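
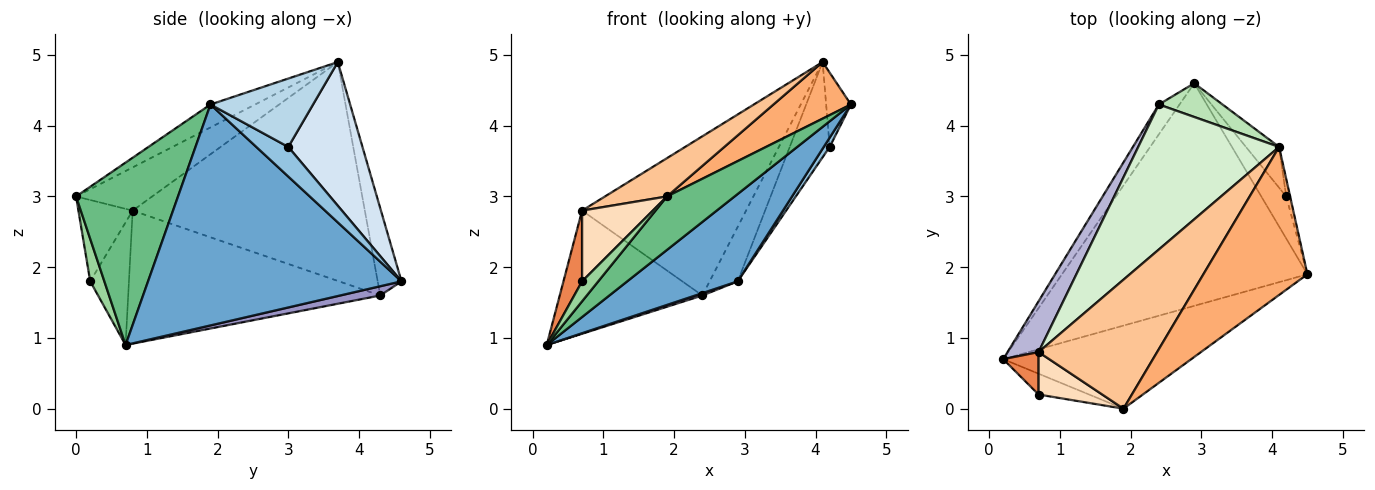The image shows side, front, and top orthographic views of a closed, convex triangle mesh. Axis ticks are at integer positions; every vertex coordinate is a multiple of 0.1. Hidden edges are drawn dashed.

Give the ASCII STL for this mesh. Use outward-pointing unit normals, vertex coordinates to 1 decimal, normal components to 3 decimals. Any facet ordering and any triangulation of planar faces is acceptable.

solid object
 facet normal 0.642 -0.280 -0.713
  outer loop
   vertex 2.9 4.6 1.8
   vertex 4.5 1.9 4.3
   vertex 0.2 0.7 0.9
  endloop
 endfacet
 facet normal 0.758 -0.141 -0.637
  outer loop
   vertex 4.2 3.0 3.7
   vertex 4.5 1.9 4.3
   vertex 2.9 4.6 1.8
  endloop
 endfacet
 facet normal 0.971 0.234 -0.056
  outer loop
   vertex 4.2 3.0 3.7
   vertex 4.1 3.7 4.9
   vertex 4.5 1.9 4.3
  endloop
 endfacet
 facet normal 0.863 0.465 -0.199
  outer loop
   vertex 4.2 3.0 3.7
   vertex 2.9 4.6 1.8
   vertex 4.1 3.7 4.9
  endloop
 endfacet
 facet normal -0.872 -0.419 0.252
  outer loop
   vertex 0.7 0.2 1.8
   vertex 0.7 0.8 2.8
   vertex 0.2 0.7 0.9
  endloop
 endfacet
 facet normal -0.202 -0.350 0.915
  outer loop
   vertex 1.9 0.0 3.0
   vertex 4.5 1.9 4.3
   vertex 4.1 3.7 4.9
  endloop
 endfacet
 facet normal -0.330 -0.269 0.905
  outer loop
   vertex 1.9 0.0 3.0
   vertex 4.1 3.7 4.9
   vertex 0.7 0.8 2.8
  endloop
 endfacet
 facet normal -0.549 -0.717 0.430
  outer loop
   vertex 1.9 0.0 3.0
   vertex 0.7 0.8 2.8
   vertex 0.7 0.2 1.8
  endloop
 endfacet
 facet normal 0.632 -0.419 -0.652
  outer loop
   vertex 1.9 0.0 3.0
   vertex 0.2 0.7 0.9
   vertex 4.5 1.9 4.3
  endloop
 endfacet
 facet normal 0.518 -0.592 -0.617
  outer loop
   vertex 1.9 0.0 3.0
   vertex 0.7 0.2 1.8
   vertex 0.2 0.7 0.9
  endloop
 endfacet
 facet normal -0.585 0.690 0.427
  outer loop
   vertex 2.4 4.3 1.6
   vertex 4.1 3.7 4.9
   vertex 2.9 4.6 1.8
  endloop
 endfacet
 facet normal -0.723 0.511 0.465
  outer loop
   vertex 2.4 4.3 1.6
   vertex 0.7 0.8 2.8
   vertex 4.1 3.7 4.9
  endloop
 endfacet
 facet normal 0.407 -0.072 -0.910
  outer loop
   vertex 2.4 4.3 1.6
   vertex 2.9 4.6 1.8
   vertex 0.2 0.7 0.9
  endloop
 endfacet
 facet normal -0.853 0.483 0.199
  outer loop
   vertex 2.4 4.3 1.6
   vertex 0.2 0.7 0.9
   vertex 0.7 0.8 2.8
  endloop
 endfacet
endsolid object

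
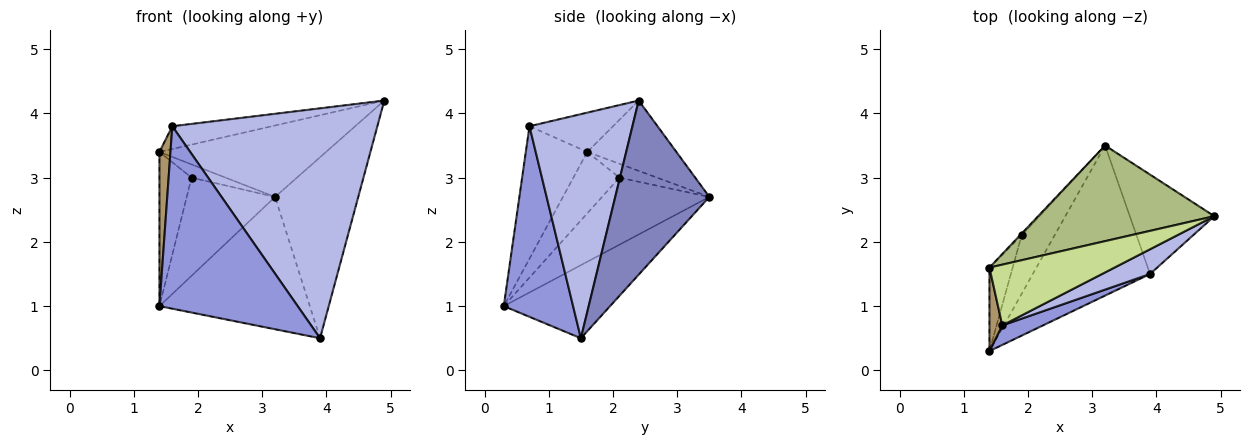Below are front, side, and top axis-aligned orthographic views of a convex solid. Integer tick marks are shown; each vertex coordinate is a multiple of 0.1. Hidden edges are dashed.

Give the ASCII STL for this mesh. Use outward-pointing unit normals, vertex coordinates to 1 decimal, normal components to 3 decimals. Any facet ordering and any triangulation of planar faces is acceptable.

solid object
 facet normal -0.423 0.599 -0.679
  outer loop
   vertex 3.9 1.5 0.5
   vertex 1.4 0.3 1.0
   vertex 3.2 3.5 2.7
  endloop
 endfacet
 facet normal 0.704 0.622 -0.342
  outer loop
   vertex 3.9 1.5 0.5
   vertex 3.2 3.5 2.7
   vertex 4.9 2.4 4.2
  endloop
 endfacet
 facet normal 0.446 -0.890 0.095
  outer loop
   vertex 1.6 0.7 3.8
   vertex 1.4 0.3 1.0
   vertex 3.9 1.5 0.5
  endloop
 endfacet
 facet normal 0.447 -0.890 0.096
  outer loop
   vertex 1.6 0.7 3.8
   vertex 3.9 1.5 0.5
   vertex 4.9 2.4 4.2
  endloop
 endfacet
 facet normal -0.722 0.594 -0.354
  outer loop
   vertex 1.9 2.1 3.0
   vertex 3.2 3.5 2.7
   vertex 1.4 0.3 1.0
  endloop
 endfacet
 facet normal -0.305 0.570 0.763
  outer loop
   vertex 1.4 1.6 3.4
   vertex 4.9 2.4 4.2
   vertex 3.2 3.5 2.7
  endloop
 endfacet
 facet normal -0.282 0.337 0.898
  outer loop
   vertex 1.4 1.6 3.4
   vertex 1.6 0.7 3.8
   vertex 4.9 2.4 4.2
  endloop
 endfacet
 facet normal -0.739 0.667 -0.090
  outer loop
   vertex 1.4 1.6 3.4
   vertex 3.2 3.5 2.7
   vertex 1.9 2.1 3.0
  endloop
 endfacet
 facet normal -0.980 -0.176 0.095
  outer loop
   vertex 1.4 1.6 3.4
   vertex 1.4 0.3 1.0
   vertex 1.6 0.7 3.8
  endloop
 endfacet
 facet normal -0.783 0.547 -0.296
  outer loop
   vertex 1.4 1.6 3.4
   vertex 1.9 2.1 3.0
   vertex 1.4 0.3 1.0
  endloop
 endfacet
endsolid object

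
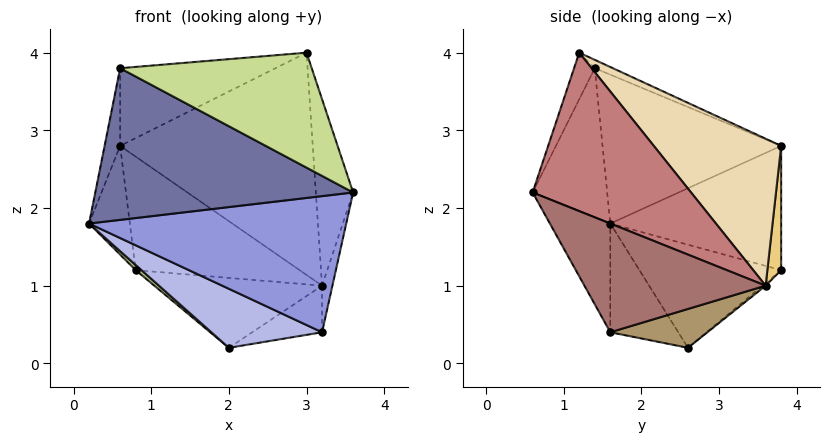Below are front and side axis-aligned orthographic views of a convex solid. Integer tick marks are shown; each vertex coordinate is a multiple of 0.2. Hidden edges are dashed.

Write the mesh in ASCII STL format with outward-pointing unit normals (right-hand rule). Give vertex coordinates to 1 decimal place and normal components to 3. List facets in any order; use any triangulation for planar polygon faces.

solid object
 facet normal -0.278 -0.960 -0.040
  outer loop
   vertex 0.6 1.4 3.8
   vertex 0.2 1.6 1.8
   vertex 3.6 0.6 2.2
  endloop
 endfacet
 facet normal -0.975 0.085 0.204
  outer loop
   vertex 0.6 1.4 3.8
   vertex 0.6 3.8 2.8
   vertex 0.2 1.6 1.8
  endloop
 endfacet
 facet normal -0.205 -0.874 -0.440
  outer loop
   vertex 3.2 1.6 0.4
   vertex 3.6 0.6 2.2
   vertex 0.2 1.6 1.8
  endloop
 endfacet
 facet normal -0.348 -0.567 -0.746
  outer loop
   vertex 3.2 1.6 0.4
   vertex 0.2 1.6 1.8
   vertex 2.0 2.6 0.2
  endloop
 endfacet
 facet normal -0.966 0.230 -0.121
  outer loop
   vertex 0.8 3.8 1.2
   vertex 0.2 1.6 1.8
   vertex 0.6 3.8 2.8
  endloop
 endfacet
 facet normal -0.656 -0.027 -0.755
  outer loop
   vertex 0.8 3.8 1.2
   vertex 2.0 2.6 0.2
   vertex 0.2 1.6 1.8
  endloop
 endfacet
 facet normal -0.103 -0.953 0.283
  outer loop
   vertex 3.0 1.2 4.0
   vertex 0.6 1.4 3.8
   vertex 3.6 0.6 2.2
  endloop
 endfacet
 facet normal -0.045 0.384 0.922
  outer loop
   vertex 3.0 1.2 4.0
   vertex 0.6 3.8 2.8
   vertex 0.6 1.4 3.8
  endloop
 endfacet
 facet normal 0.371 0.267 -0.890
  outer loop
   vertex 3.2 3.6 1.0
   vertex 3.2 1.6 0.4
   vertex 2.0 2.6 0.2
  endloop
 endfacet
 facet normal -0.012 0.633 -0.774
  outer loop
   vertex 3.2 3.6 1.0
   vertex 2.0 2.6 0.2
   vertex 0.8 3.8 1.2
  endloop
 endfacet
 facet normal 0.084 0.996 0.010
  outer loop
   vertex 3.2 3.6 1.0
   vertex 0.8 3.8 1.2
   vertex 0.6 3.8 2.8
  endloop
 endfacet
 facet normal 0.451 0.682 0.576
  outer loop
   vertex 3.2 3.6 1.0
   vertex 0.6 3.8 2.8
   vertex 3.0 1.2 4.0
  endloop
 endfacet
 facet normal 0.981 0.056 -0.187
  outer loop
   vertex 3.2 3.6 1.0
   vertex 3.6 0.6 2.2
   vertex 3.2 1.6 0.4
  endloop
 endfacet
 facet normal 0.945 0.222 0.241
  outer loop
   vertex 3.2 3.6 1.0
   vertex 3.0 1.2 4.0
   vertex 3.6 0.6 2.2
  endloop
 endfacet
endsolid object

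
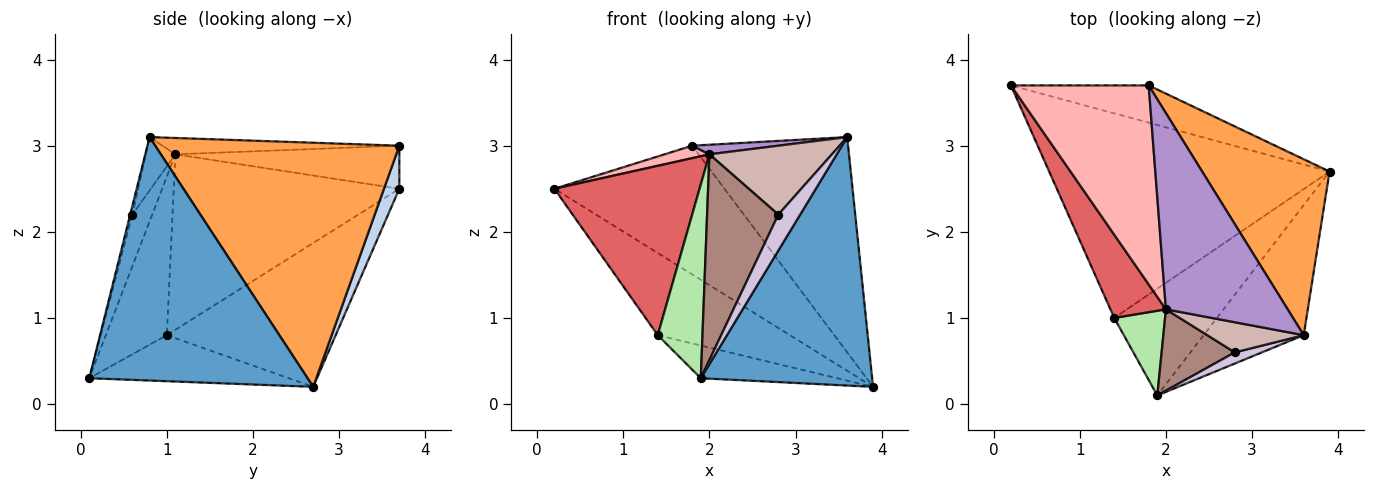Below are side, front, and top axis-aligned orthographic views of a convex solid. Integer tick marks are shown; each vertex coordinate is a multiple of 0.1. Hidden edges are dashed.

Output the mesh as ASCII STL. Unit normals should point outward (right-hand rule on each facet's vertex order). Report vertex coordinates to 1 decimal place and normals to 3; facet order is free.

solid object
 facet normal 0.748 -0.588 -0.308
  outer loop
   vertex 3.6 0.8 3.1
   vertex 1.9 0.1 0.3
   vertex 3.9 2.7 0.2
  endloop
 endfacet
 facet normal 0.087 0.957 -0.277
  outer loop
   vertex 1.8 3.7 3.0
   vertex 3.9 2.7 0.2
   vertex 0.2 3.7 2.5
  endloop
 endfacet
 facet normal 0.771 0.493 0.403
  outer loop
   vertex 1.8 3.7 3.0
   vertex 3.6 0.8 3.1
   vertex 3.9 2.7 0.2
  endloop
 endfacet
 facet normal -0.430 0.336 -0.838
  outer loop
   vertex 1.4 1.0 0.8
   vertex 0.2 3.7 2.5
   vertex 3.9 2.7 0.2
  endloop
 endfacet
 facet normal -0.394 0.269 -0.879
  outer loop
   vertex 1.4 1.0 0.8
   vertex 3.9 2.7 0.2
   vertex 1.9 0.1 0.3
  endloop
 endfacet
 facet normal -0.781 -0.573 0.250
  outer loop
   vertex 2.0 1.1 2.9
   vertex 1.4 1.0 0.8
   vertex 1.9 0.1 0.3
  endloop
 endfacet
 facet normal -0.813 -0.523 0.257
  outer loop
   vertex 2.0 1.1 2.9
   vertex 0.2 3.7 2.5
   vertex 1.4 1.0 0.8
  endloop
 endfacet
 facet normal -0.298 -0.060 0.953
  outer loop
   vertex 2.0 1.1 2.9
   vertex 1.8 3.7 3.0
   vertex 0.2 3.7 2.5
  endloop
 endfacet
 facet normal -0.133 -0.048 0.990
  outer loop
   vertex 2.0 1.1 2.9
   vertex 3.6 0.8 3.1
   vertex 1.8 3.7 3.0
  endloop
 endfacet
 facet normal -0.094 -0.951 0.295
  outer loop
   vertex 2.8 0.6 2.2
   vertex 1.9 0.1 0.3
   vertex 3.6 0.8 3.1
  endloop
 endfacet
 facet normal -0.251 -0.900 0.356
  outer loop
   vertex 2.8 0.6 2.2
   vertex 2.0 1.1 2.9
   vertex 1.9 0.1 0.3
  endloop
 endfacet
 facet normal -0.217 -0.894 0.391
  outer loop
   vertex 2.8 0.6 2.2
   vertex 3.6 0.8 3.1
   vertex 2.0 1.1 2.9
  endloop
 endfacet
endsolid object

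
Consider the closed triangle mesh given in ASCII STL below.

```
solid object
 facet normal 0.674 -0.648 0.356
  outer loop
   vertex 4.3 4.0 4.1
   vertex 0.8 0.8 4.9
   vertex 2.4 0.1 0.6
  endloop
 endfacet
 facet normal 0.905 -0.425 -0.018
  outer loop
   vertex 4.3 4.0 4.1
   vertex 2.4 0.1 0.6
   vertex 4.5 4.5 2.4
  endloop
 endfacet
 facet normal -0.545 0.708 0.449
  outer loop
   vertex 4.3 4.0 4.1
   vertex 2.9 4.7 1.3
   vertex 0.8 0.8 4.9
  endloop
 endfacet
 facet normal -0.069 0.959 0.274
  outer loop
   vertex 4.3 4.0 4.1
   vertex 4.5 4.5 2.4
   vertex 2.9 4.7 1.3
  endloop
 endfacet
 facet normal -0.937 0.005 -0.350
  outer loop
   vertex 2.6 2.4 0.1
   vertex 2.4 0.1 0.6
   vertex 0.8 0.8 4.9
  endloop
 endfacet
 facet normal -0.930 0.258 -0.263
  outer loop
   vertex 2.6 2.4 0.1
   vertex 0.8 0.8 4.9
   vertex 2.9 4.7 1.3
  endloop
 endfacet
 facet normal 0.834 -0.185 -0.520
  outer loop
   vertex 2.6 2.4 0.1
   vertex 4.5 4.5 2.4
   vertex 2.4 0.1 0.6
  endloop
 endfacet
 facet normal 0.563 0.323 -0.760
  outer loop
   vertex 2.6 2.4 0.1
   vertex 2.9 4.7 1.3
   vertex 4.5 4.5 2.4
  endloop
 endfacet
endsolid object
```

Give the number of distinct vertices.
6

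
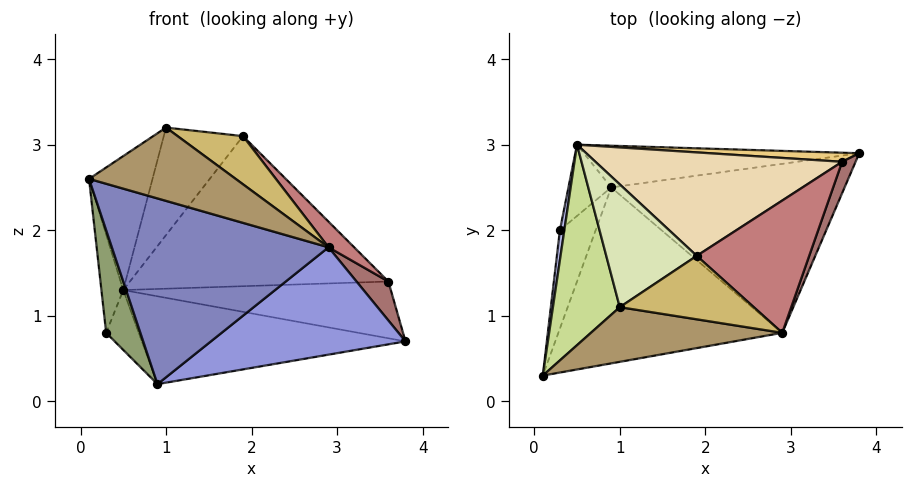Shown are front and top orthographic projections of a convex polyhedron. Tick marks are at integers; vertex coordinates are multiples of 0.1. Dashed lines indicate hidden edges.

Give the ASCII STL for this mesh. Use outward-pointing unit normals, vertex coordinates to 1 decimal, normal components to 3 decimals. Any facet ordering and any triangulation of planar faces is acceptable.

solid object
 facet normal -0.051 0.902 -0.428
  outer loop
   vertex 0.9 2.5 0.2
   vertex 0.5 3.0 1.3
   vertex 3.8 2.9 0.7
  endloop
 endfacet
 facet normal -0.067 -0.724 -0.686
  outer loop
   vertex 2.9 0.8 1.8
   vertex 0.1 0.3 2.6
   vertex 0.9 2.5 0.2
  endloop
 endfacet
 facet normal 0.214 -0.524 -0.824
  outer loop
   vertex 2.9 0.8 1.8
   vertex 0.9 2.5 0.2
   vertex 3.8 2.9 0.7
  endloop
 endfacet
 facet normal -0.984 0.171 0.052
  outer loop
   vertex 0.3 2.0 0.8
   vertex 0.1 0.3 2.6
   vertex 0.5 3.0 1.3
  endloop
 endfacet
 facet normal -0.090 -0.719 -0.689
  outer loop
   vertex 0.3 2.0 0.8
   vertex 0.9 2.5 0.2
   vertex 0.1 0.3 2.6
  endloop
 endfacet
 facet normal -0.793 0.392 -0.466
  outer loop
   vertex 0.3 2.0 0.8
   vertex 0.5 3.0 1.3
   vertex 0.9 2.5 0.2
  endloop
 endfacet
 facet normal -0.724 0.384 0.574
  outer loop
   vertex 1.0 1.1 3.2
   vertex 0.5 3.0 1.3
   vertex 0.1 0.3 2.6
  endloop
 endfacet
 facet normal -0.335 0.621 0.709
  outer loop
   vertex 1.0 1.1 3.2
   vertex 1.9 1.7 3.1
   vertex 0.5 3.0 1.3
  endloop
 endfacet
 facet normal 0.300 -0.765 0.570
  outer loop
   vertex 1.0 1.1 3.2
   vertex 0.1 0.3 2.6
   vertex 2.9 0.8 1.8
  endloop
 endfacet
 facet normal 0.441 -0.543 0.715
  outer loop
   vertex 1.0 1.1 3.2
   vertex 2.9 0.8 1.8
   vertex 1.9 1.7 3.1
  endloop
 endfacet
 facet normal 0.059 0.986 0.158
  outer loop
   vertex 3.6 2.8 1.4
   vertex 3.8 2.9 0.7
   vertex 0.5 3.0 1.3
  endloop
 endfacet
 facet normal 0.035 0.823 0.567
  outer loop
   vertex 3.6 2.8 1.4
   vertex 0.5 3.0 1.3
   vertex 1.9 1.7 3.1
  endloop
 endfacet
 facet normal 0.933 -0.281 0.226
  outer loop
   vertex 3.6 2.8 1.4
   vertex 2.9 0.8 1.8
   vertex 3.8 2.9 0.7
  endloop
 endfacet
 facet normal 0.741 -0.128 0.659
  outer loop
   vertex 3.6 2.8 1.4
   vertex 1.9 1.7 3.1
   vertex 2.9 0.8 1.8
  endloop
 endfacet
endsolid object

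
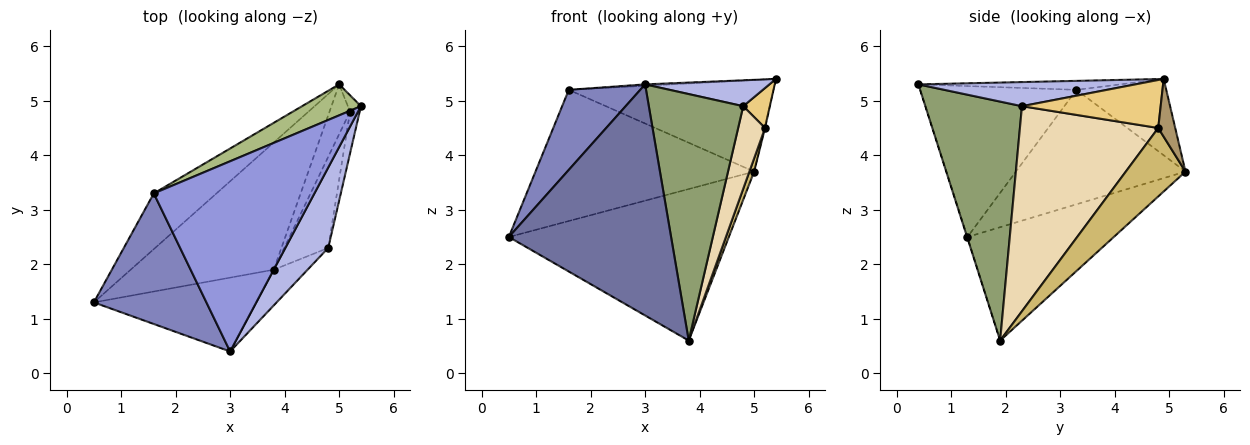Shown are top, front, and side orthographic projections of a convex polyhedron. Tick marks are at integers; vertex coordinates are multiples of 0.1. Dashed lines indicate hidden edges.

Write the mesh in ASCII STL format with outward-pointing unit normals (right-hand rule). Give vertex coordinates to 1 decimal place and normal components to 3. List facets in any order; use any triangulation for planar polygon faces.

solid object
 facet normal -0.002 -0.953 -0.304
  outer loop
   vertex 3.8 1.9 0.6
   vertex 3.0 0.4 5.3
   vertex 0.5 1.3 2.5
  endloop
 endfacet
 facet normal -0.753 -0.344 0.561
  outer loop
   vertex 1.6 3.3 5.2
   vertex 0.5 1.3 2.5
   vertex 3.0 0.4 5.3
  endloop
 endfacet
 facet normal -0.056 0.008 0.998
  outer loop
   vertex 1.6 3.3 5.2
   vertex 3.0 0.4 5.3
   vertex 5.4 4.9 5.4
  endloop
 endfacet
 facet normal 0.472 -0.270 0.839
  outer loop
   vertex 4.8 2.3 4.9
   vertex 5.4 4.9 5.4
   vertex 3.0 0.4 5.3
  endloop
 endfacet
 facet normal 0.712 -0.695 -0.101
  outer loop
   vertex 4.8 2.3 4.9
   vertex 3.0 0.4 5.3
   vertex 3.8 1.9 0.6
  endloop
 endfacet
 facet normal -0.384 0.875 0.296
  outer loop
   vertex 5.0 5.3 3.7
   vertex 1.6 3.3 5.2
   vertex 5.4 4.9 5.4
  endloop
 endfacet
 facet normal -0.454 0.683 -0.573
  outer loop
   vertex 5.0 5.3 3.7
   vertex 3.8 1.9 0.6
   vertex 0.5 1.3 2.5
  endloop
 endfacet
 facet normal -0.581 0.749 -0.318
  outer loop
   vertex 5.0 5.3 3.7
   vertex 0.5 1.3 2.5
   vertex 1.6 3.3 5.2
  endloop
 endfacet
 facet normal 0.975 0.037 -0.221
  outer loop
   vertex 5.2 4.8 4.5
   vertex 5.0 5.3 3.7
   vertex 5.4 4.9 5.4
  endloop
 endfacet
 facet normal 0.955 -0.076 -0.286
  outer loop
   vertex 5.2 4.8 4.5
   vertex 3.8 1.9 0.6
   vertex 5.0 5.3 3.7
  endloop
 endfacet
 facet normal 0.963 -0.185 -0.194
  outer loop
   vertex 5.2 4.8 4.5
   vertex 5.4 4.9 5.4
   vertex 4.8 2.3 4.9
  endloop
 endfacet
 facet normal 0.961 -0.187 -0.206
  outer loop
   vertex 5.2 4.8 4.5
   vertex 4.8 2.3 4.9
   vertex 3.8 1.9 0.6
  endloop
 endfacet
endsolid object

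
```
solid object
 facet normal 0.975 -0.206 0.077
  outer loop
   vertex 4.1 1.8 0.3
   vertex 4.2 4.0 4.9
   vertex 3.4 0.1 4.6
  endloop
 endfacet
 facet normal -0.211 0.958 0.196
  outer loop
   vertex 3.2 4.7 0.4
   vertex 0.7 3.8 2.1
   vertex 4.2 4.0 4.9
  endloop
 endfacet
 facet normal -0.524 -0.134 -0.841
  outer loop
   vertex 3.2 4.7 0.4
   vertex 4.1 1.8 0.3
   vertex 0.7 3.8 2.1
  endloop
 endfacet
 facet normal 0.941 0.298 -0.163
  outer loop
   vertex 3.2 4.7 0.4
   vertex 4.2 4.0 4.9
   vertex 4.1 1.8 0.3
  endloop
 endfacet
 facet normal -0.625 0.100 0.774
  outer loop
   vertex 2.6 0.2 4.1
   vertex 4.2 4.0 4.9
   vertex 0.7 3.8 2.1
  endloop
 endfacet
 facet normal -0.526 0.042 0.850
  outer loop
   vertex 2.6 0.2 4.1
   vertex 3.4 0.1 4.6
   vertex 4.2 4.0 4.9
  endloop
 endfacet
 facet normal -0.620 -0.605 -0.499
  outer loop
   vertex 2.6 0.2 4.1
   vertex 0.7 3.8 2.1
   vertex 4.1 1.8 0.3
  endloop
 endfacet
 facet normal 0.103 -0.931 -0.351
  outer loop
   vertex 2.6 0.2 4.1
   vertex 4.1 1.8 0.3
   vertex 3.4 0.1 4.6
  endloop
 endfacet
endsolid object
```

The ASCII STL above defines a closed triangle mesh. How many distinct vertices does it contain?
6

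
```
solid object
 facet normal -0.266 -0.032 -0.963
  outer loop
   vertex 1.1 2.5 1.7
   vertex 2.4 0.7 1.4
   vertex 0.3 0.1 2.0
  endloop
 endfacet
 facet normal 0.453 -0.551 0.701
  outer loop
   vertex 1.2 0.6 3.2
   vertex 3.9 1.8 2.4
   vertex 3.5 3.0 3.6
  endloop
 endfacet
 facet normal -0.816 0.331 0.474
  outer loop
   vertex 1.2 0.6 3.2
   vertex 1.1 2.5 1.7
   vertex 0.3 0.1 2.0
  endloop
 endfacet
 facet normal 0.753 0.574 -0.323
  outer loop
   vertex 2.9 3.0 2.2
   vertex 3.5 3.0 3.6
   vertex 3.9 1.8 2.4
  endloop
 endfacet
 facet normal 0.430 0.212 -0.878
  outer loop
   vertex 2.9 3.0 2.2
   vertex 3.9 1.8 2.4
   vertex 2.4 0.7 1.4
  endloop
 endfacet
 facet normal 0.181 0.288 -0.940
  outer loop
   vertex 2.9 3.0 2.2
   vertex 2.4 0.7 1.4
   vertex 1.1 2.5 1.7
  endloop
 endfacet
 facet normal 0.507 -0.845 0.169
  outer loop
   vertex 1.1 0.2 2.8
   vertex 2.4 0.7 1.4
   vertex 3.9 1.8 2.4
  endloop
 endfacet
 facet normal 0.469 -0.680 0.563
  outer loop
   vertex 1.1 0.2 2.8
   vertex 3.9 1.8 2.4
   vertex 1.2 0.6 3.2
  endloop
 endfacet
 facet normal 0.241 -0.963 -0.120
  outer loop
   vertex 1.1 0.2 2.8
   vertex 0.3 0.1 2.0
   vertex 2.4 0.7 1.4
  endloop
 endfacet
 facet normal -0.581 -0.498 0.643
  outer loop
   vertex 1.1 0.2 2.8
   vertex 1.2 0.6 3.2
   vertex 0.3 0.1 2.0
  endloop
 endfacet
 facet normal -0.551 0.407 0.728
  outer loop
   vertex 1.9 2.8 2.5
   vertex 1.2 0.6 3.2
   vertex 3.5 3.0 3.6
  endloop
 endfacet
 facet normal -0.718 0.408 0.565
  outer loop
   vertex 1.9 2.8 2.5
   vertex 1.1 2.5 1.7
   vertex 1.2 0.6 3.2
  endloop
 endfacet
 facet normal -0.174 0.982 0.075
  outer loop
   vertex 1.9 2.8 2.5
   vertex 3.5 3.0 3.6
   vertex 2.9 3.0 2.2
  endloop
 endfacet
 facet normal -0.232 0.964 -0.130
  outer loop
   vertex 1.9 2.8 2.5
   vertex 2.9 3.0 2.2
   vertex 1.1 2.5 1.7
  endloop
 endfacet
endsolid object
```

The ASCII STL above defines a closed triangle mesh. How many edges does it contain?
21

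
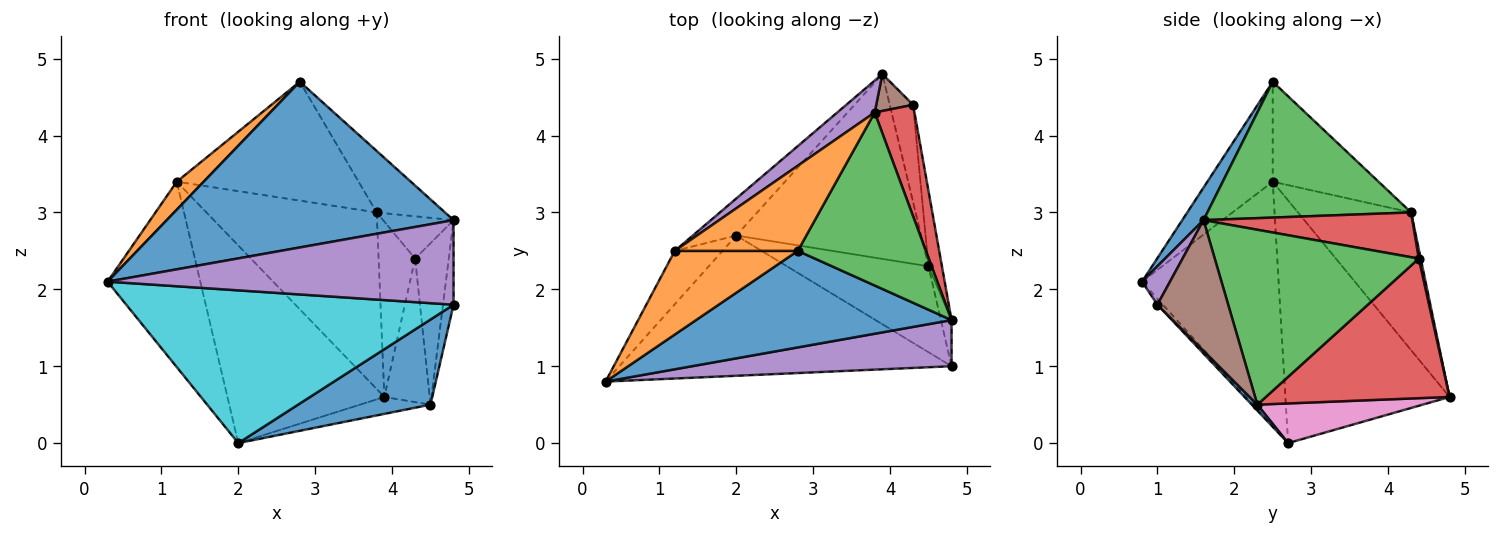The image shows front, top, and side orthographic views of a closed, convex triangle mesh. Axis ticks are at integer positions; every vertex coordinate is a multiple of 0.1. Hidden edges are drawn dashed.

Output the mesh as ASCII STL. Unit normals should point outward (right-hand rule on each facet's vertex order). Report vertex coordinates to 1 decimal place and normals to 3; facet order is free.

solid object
 facet normal 0.064 -0.862 0.502
  outer loop
   vertex 2.8 2.5 4.7
   vertex 0.3 0.8 2.1
   vertex 4.8 1.6 2.9
  endloop
 endfacet
 facet normal -0.610 -0.251 0.751
  outer loop
   vertex 1.2 2.5 3.4
   vertex 0.3 0.8 2.1
   vertex 2.8 2.5 4.7
  endloop
 endfacet
 facet normal 0.984 0.162 -0.076
  outer loop
   vertex 4.3 4.4 2.4
   vertex 4.8 1.6 2.9
   vertex 4.5 2.3 0.5
  endloop
 endfacet
 facet normal 0.958 0.236 -0.160
  outer loop
   vertex 4.3 4.4 2.4
   vertex 4.5 2.3 0.5
   vertex 3.9 4.8 0.6
  endloop
 endfacet
 facet normal 0.071 -0.876 0.478
  outer loop
   vertex 4.8 1.0 1.8
   vertex 4.8 1.6 2.9
   vertex 0.3 0.8 2.1
  endloop
 endfacet
 facet normal 0.986 0.147 -0.080
  outer loop
   vertex 4.8 1.0 1.8
   vertex 4.5 2.3 0.5
   vertex 4.8 1.6 2.9
  endloop
 endfacet
 facet normal 0.209 0.089 -0.974
  outer loop
   vertex 2.0 2.7 0.0
   vertex 3.9 4.8 0.6
   vertex 4.5 2.3 0.5
  endloop
 endfacet
 facet normal -0.817 0.554 -0.160
  outer loop
   vertex 2.0 2.7 0.0
   vertex 0.3 0.8 2.1
   vertex 1.2 2.5 3.4
  endloop
 endfacet
 facet normal -0.717 0.685 -0.128
  outer loop
   vertex 2.0 2.7 0.0
   vertex 1.2 2.5 3.4
   vertex 3.9 4.8 0.6
  endloop
 endfacet
 facet normal -0.012 -0.736 -0.676
  outer loop
   vertex 2.0 2.7 0.0
   vertex 4.8 1.0 1.8
   vertex 0.3 0.8 2.1
  endloop
 endfacet
 facet normal 0.029 -0.703 -0.710
  outer loop
   vertex 2.0 2.7 0.0
   vertex 4.5 2.3 0.5
   vertex 4.8 1.0 1.8
  endloop
 endfacet
 facet normal -0.428 0.735 0.526
  outer loop
   vertex 3.8 4.3 3.0
   vertex 1.2 2.5 3.4
   vertex 2.8 2.5 4.7
  endloop
 endfacet
 facet normal 0.707 0.237 0.667
  outer loop
   vertex 3.8 4.3 3.0
   vertex 2.8 2.5 4.7
   vertex 4.8 1.6 2.9
  endloop
 endfacet
 facet normal 0.724 0.244 0.644
  outer loop
   vertex 3.8 4.3 3.0
   vertex 4.8 1.6 2.9
   vertex 4.3 4.4 2.4
  endloop
 endfacet
 facet normal -0.547 0.824 0.149
  outer loop
   vertex 3.8 4.3 3.0
   vertex 3.9 4.8 0.6
   vertex 1.2 2.5 3.4
  endloop
 endfacet
 facet normal 0.051 0.977 0.206
  outer loop
   vertex 3.8 4.3 3.0
   vertex 4.3 4.4 2.4
   vertex 3.9 4.8 0.6
  endloop
 endfacet
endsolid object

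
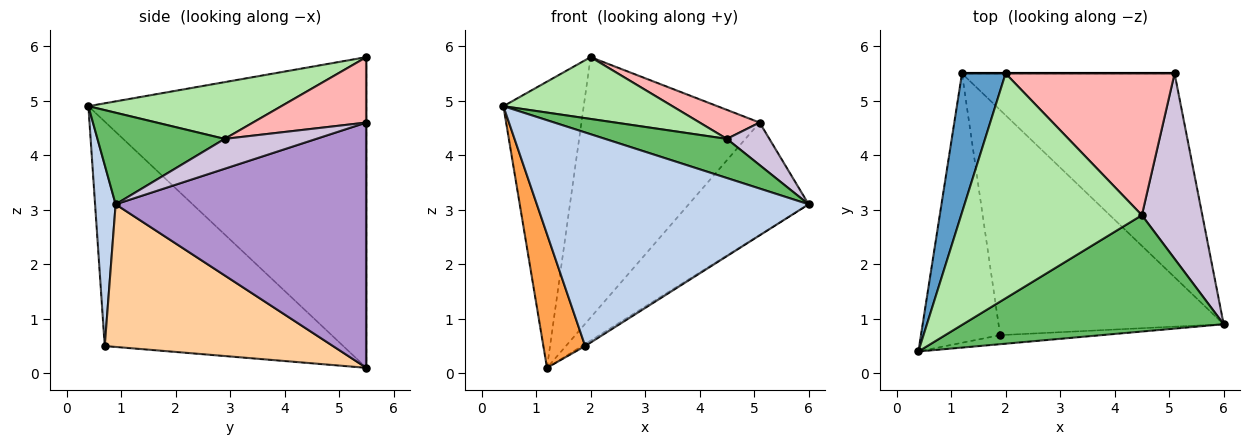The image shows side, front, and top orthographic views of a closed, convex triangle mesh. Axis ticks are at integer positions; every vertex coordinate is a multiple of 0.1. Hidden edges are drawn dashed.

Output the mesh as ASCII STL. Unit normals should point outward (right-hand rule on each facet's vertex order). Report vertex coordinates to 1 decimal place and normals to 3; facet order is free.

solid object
 facet normal -0.952 0.275 0.134
  outer loop
   vertex 2.0 5.5 5.8
   vertex 1.2 5.5 0.1
   vertex 0.4 0.4 4.9
  endloop
 endfacet
 facet normal 0.075 -0.996 -0.042
  outer loop
   vertex 1.9 0.7 0.5
   vertex 6.0 0.9 3.1
   vertex 0.4 0.4 4.9
  endloop
 endfacet
 facet normal -0.930 -0.163 -0.328
  outer loop
   vertex 1.9 0.7 0.5
   vertex 0.4 0.4 4.9
   vertex 1.2 5.5 0.1
  endloop
 endfacet
 facet normal 0.535 0.008 -0.845
  outer loop
   vertex 1.9 0.7 0.5
   vertex 1.2 5.5 0.1
   vertex 6.0 0.9 3.1
  endloop
 endfacet
 facet normal 0.316 -0.303 0.899
  outer loop
   vertex 4.5 2.9 4.3
   vertex 0.4 0.4 4.9
   vertex 6.0 0.9 3.1
  endloop
 endfacet
 facet normal 0.290 -0.254 0.923
  outer loop
   vertex 4.5 2.9 4.3
   vertex 2.0 5.5 5.8
   vertex 0.4 0.4 4.9
  endloop
 endfacet
 facet normal 0.000 1.000 0.000
  outer loop
   vertex 5.1 5.5 4.6
   vertex 1.2 5.5 0.1
   vertex 2.0 5.5 5.8
  endloop
 endfacet
 facet normal 0.355 -0.188 0.916
  outer loop
   vertex 5.1 5.5 4.6
   vertex 2.0 5.5 5.8
   vertex 4.5 2.9 4.3
  endloop
 endfacet
 facet normal 0.711 0.340 -0.616
  outer loop
   vertex 5.1 5.5 4.6
   vertex 6.0 0.9 3.1
   vertex 1.2 5.5 0.1
  endloop
 endfacet
 facet normal 0.434 -0.201 0.878
  outer loop
   vertex 5.1 5.5 4.6
   vertex 4.5 2.9 4.3
   vertex 6.0 0.9 3.1
  endloop
 endfacet
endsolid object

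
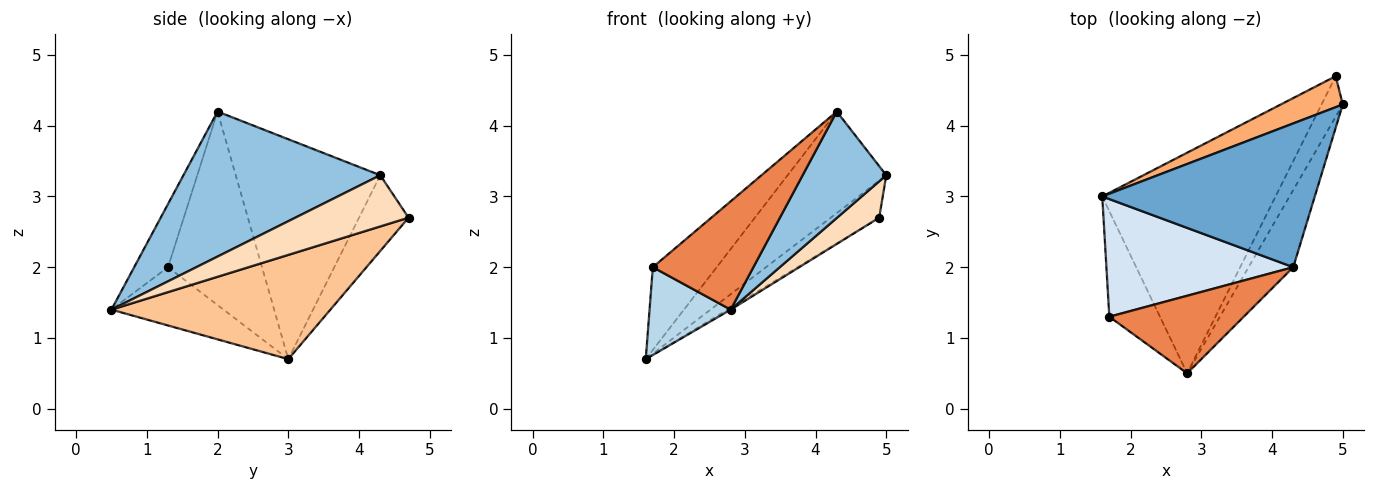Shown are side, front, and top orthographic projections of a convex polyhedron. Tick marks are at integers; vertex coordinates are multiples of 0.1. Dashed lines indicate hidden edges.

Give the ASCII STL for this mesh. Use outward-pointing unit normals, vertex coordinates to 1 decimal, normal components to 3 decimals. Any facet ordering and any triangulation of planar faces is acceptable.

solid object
 facet normal -0.646 0.441 0.624
  outer loop
   vertex 4.3 2.0 4.2
   vertex 5.0 4.3 3.3
   vertex 1.6 3.0 0.7
  endloop
 endfacet
 facet normal 0.885 -0.376 -0.273
  outer loop
   vertex 4.3 2.0 4.2
   vertex 2.8 0.5 1.4
   vertex 5.0 4.3 3.3
  endloop
 endfacet
 facet normal -0.663 -0.479 -0.576
  outer loop
   vertex 1.7 1.3 2.0
   vertex 1.6 3.0 0.7
   vertex 2.8 0.5 1.4
  endloop
 endfacet
 facet normal -0.646 0.439 0.624
  outer loop
   vertex 1.7 1.3 2.0
   vertex 4.3 2.0 4.2
   vertex 1.6 3.0 0.7
  endloop
 endfacet
 facet normal -0.264 -0.784 0.562
  outer loop
   vertex 1.7 1.3 2.0
   vertex 2.8 0.5 1.4
   vertex 4.3 2.0 4.2
  endloop
 endfacet
 facet normal -0.617 0.603 0.505
  outer loop
   vertex 4.9 4.7 2.7
   vertex 1.6 3.0 0.7
   vertex 5.0 4.3 3.3
  endloop
 endfacet
 facet normal 0.515 0.007 -0.857
  outer loop
   vertex 4.9 4.7 2.7
   vertex 2.8 0.5 1.4
   vertex 1.6 3.0 0.7
  endloop
 endfacet
 facet normal 0.874 -0.325 -0.362
  outer loop
   vertex 4.9 4.7 2.7
   vertex 5.0 4.3 3.3
   vertex 2.8 0.5 1.4
  endloop
 endfacet
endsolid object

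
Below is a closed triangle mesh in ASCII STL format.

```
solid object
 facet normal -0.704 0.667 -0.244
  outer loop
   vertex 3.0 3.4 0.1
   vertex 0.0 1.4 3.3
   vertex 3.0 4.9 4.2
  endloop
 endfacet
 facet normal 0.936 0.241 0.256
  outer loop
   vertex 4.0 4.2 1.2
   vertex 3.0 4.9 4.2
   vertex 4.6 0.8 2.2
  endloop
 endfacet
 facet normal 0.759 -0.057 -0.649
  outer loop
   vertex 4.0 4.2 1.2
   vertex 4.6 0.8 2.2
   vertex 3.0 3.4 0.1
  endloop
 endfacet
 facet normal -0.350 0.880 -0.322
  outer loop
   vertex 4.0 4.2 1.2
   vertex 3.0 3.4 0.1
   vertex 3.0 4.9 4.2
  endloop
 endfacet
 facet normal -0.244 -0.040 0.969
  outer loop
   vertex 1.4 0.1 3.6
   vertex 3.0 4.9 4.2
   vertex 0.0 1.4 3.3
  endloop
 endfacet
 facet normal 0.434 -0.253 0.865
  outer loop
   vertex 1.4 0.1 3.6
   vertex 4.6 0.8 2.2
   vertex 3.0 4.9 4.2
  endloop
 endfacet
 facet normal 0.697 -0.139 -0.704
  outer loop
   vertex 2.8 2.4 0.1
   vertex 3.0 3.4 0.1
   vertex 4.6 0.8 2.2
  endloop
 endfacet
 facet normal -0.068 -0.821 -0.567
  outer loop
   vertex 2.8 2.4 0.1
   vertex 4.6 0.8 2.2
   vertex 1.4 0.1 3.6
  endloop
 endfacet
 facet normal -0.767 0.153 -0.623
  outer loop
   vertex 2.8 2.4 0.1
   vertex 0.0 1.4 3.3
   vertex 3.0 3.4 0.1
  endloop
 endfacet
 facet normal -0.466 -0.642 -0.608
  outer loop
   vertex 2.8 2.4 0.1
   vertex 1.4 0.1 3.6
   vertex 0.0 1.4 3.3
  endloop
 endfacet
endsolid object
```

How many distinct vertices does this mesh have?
7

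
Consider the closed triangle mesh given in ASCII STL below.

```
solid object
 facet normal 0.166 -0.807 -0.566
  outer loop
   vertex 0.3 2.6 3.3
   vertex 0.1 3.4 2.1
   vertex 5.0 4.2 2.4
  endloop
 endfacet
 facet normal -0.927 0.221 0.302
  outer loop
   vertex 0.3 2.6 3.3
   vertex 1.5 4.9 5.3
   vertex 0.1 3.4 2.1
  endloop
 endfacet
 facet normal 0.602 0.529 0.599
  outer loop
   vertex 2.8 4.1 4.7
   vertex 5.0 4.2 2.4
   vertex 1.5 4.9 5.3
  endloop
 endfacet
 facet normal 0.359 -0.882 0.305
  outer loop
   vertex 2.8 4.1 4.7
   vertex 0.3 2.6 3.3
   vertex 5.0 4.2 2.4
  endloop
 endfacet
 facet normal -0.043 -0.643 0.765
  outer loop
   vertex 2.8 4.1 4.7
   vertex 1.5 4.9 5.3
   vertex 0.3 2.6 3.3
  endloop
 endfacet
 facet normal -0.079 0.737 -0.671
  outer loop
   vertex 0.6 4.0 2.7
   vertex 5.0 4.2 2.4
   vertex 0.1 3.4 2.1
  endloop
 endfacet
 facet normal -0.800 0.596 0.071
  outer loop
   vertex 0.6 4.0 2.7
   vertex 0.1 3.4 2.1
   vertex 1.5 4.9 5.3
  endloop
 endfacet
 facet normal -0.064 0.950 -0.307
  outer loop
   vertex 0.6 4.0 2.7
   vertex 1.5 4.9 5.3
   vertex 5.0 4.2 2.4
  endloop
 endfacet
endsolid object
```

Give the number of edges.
12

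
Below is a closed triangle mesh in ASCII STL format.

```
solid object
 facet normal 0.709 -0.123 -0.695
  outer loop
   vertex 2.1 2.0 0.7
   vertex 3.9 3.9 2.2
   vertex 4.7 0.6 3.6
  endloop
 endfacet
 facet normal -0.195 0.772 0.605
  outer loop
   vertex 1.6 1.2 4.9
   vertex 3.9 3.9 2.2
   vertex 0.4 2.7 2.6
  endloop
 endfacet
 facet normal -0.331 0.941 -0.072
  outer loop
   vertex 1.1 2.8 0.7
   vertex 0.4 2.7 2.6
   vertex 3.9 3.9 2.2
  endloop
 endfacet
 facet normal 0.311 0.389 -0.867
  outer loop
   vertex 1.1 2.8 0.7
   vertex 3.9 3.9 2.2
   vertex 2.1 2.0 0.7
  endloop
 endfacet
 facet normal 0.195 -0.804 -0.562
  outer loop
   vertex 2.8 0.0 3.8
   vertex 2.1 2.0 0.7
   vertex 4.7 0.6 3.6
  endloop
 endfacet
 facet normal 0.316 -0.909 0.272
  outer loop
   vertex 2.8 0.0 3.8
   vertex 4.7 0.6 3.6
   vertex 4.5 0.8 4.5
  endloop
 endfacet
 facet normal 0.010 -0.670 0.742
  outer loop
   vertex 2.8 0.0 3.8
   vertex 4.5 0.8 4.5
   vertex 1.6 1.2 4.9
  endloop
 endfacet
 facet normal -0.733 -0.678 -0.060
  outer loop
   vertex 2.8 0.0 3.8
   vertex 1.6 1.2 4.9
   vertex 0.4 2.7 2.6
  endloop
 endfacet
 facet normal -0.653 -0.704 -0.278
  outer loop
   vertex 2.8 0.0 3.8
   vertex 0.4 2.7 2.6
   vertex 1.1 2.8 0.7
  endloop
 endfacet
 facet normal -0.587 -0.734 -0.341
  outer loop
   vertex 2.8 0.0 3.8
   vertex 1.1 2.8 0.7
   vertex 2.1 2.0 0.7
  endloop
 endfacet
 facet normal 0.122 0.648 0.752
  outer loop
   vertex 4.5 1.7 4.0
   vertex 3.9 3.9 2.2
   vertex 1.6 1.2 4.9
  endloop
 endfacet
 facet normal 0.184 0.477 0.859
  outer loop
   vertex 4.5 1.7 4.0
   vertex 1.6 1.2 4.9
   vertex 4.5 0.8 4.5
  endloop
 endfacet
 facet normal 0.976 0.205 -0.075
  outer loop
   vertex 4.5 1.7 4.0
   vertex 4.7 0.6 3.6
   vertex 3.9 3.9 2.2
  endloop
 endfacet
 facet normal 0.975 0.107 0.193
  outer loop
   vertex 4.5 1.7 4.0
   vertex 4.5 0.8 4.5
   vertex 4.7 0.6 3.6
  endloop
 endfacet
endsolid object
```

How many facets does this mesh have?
14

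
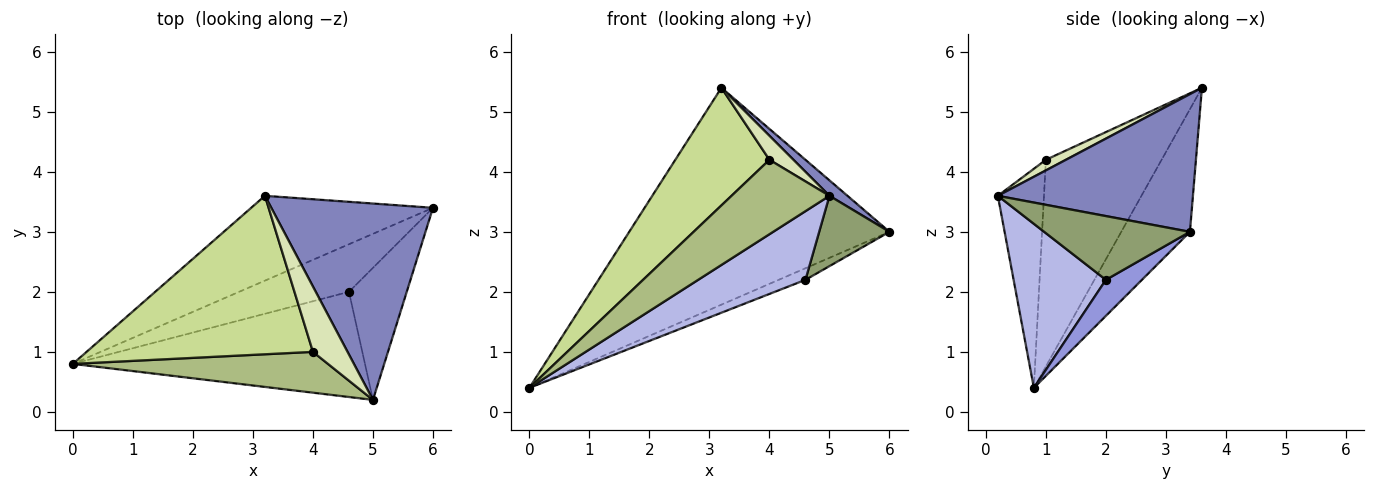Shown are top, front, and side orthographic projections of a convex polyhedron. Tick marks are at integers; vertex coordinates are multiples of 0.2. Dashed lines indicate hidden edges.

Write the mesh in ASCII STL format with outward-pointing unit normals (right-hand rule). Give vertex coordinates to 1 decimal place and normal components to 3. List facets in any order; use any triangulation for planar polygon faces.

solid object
 facet normal -0.239 0.904 -0.354
  outer loop
   vertex 3.2 3.6 5.4
   vertex 6.0 3.4 3.0
   vertex 0.0 0.8 0.4
  endloop
 endfacet
 facet normal 0.647 -0.060 0.760
  outer loop
   vertex 3.2 3.6 5.4
   vertex 5.0 0.2 3.6
   vertex 6.0 3.4 3.0
  endloop
 endfacet
 facet normal 0.303 0.226 -0.926
  outer loop
   vertex 4.6 2.0 2.2
   vertex 0.0 0.8 0.4
   vertex 6.0 3.4 3.0
  endloop
 endfacet
 facet normal 0.426 -0.495 -0.758
  outer loop
   vertex 4.6 2.0 2.2
   vertex 5.0 0.2 3.6
   vertex 0.0 0.8 0.4
  endloop
 endfacet
 facet normal 0.698 -0.337 -0.632
  outer loop
   vertex 4.6 2.0 2.2
   vertex 6.0 3.4 3.0
   vertex 5.0 0.2 3.6
  endloop
 endfacet
 facet normal -0.382 -0.810 0.444
  outer loop
   vertex 4.0 1.0 4.2
   vertex 0.0 0.8 0.4
   vertex 5.0 0.2 3.6
  endloop
 endfacet
 facet normal -0.591 -0.481 0.648
  outer loop
   vertex 4.0 1.0 4.2
   vertex 3.2 3.6 5.4
   vertex 0.0 0.8 0.4
  endloop
 endfacet
 facet normal 0.276 -0.331 0.902
  outer loop
   vertex 4.0 1.0 4.2
   vertex 5.0 0.2 3.6
   vertex 3.2 3.6 5.4
  endloop
 endfacet
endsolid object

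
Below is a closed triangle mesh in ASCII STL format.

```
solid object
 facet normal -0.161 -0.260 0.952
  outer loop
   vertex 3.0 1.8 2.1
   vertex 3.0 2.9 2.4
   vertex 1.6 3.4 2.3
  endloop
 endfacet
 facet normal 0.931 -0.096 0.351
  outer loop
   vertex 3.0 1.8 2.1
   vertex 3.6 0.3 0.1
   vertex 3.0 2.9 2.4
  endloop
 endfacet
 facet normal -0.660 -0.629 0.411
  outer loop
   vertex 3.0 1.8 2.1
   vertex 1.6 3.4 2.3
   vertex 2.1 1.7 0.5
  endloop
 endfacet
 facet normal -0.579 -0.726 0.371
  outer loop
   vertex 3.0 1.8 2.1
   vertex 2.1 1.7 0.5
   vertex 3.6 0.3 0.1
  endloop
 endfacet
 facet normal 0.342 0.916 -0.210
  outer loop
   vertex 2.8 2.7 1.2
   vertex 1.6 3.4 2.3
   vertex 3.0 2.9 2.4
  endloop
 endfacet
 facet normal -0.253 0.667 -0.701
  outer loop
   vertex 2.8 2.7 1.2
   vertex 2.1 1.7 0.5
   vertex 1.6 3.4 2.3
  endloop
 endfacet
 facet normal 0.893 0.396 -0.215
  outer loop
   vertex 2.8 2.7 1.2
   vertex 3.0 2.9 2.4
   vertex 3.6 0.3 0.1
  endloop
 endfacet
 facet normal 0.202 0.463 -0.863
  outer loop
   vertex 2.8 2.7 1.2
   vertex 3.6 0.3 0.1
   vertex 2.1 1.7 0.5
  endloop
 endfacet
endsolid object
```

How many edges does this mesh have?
12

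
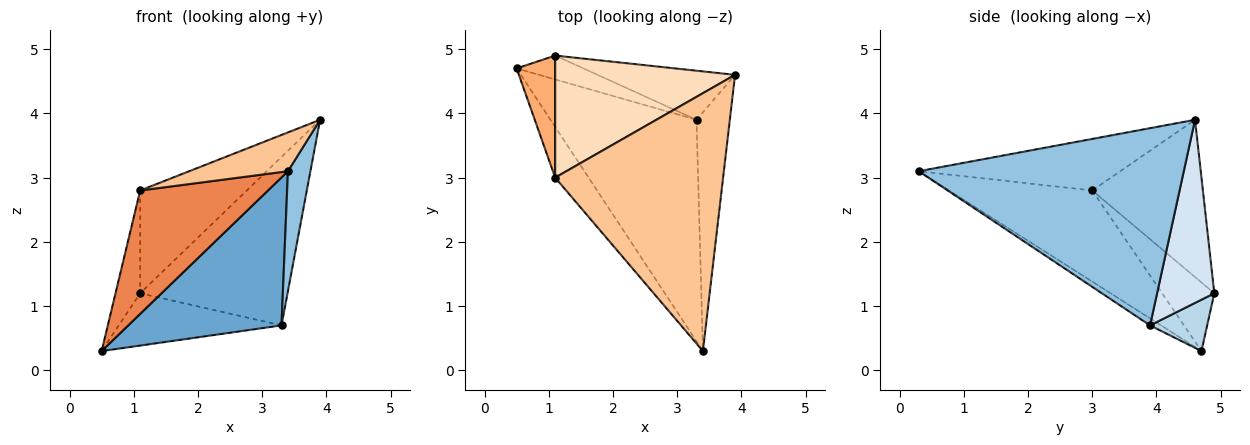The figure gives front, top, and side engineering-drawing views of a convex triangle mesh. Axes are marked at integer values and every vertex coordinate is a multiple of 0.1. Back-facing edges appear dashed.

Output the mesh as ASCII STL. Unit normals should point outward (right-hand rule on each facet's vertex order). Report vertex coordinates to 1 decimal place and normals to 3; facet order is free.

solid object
 facet normal -0.040 -0.555 -0.831
  outer loop
   vertex 3.3 3.9 0.7
   vertex 3.4 0.3 3.1
   vertex 0.5 4.7 0.3
  endloop
 endfacet
 facet normal 0.983 -0.083 -0.166
  outer loop
   vertex 3.3 3.9 0.7
   vertex 3.9 4.6 3.9
   vertex 3.4 0.3 3.1
  endloop
 endfacet
 facet normal 0.304 0.867 -0.395
  outer loop
   vertex 3.3 3.9 0.7
   vertex 0.5 4.7 0.3
   vertex 1.1 4.9 1.2
  endloop
 endfacet
 facet normal 0.349 0.900 -0.262
  outer loop
   vertex 3.3 3.9 0.7
   vertex 1.1 4.9 1.2
   vertex 3.9 4.6 3.9
  endloop
 endfacet
 facet normal -0.720 -0.642 -0.264
  outer loop
   vertex 1.1 3.0 2.8
   vertex 0.5 4.7 0.3
   vertex 3.4 0.3 3.1
  endloop
 endfacet
 facet normal -0.806 0.381 0.453
  outer loop
   vertex 1.1 3.0 2.8
   vertex 1.1 4.9 1.2
   vertex 0.5 4.7 0.3
  endloop
 endfacet
 facet normal -0.290 -0.142 0.946
  outer loop
   vertex 1.1 3.0 2.8
   vertex 3.4 0.3 3.1
   vertex 3.9 4.6 3.9
  endloop
 endfacet
 facet normal -0.556 0.535 0.636
  outer loop
   vertex 1.1 3.0 2.8
   vertex 3.9 4.6 3.9
   vertex 1.1 4.9 1.2
  endloop
 endfacet
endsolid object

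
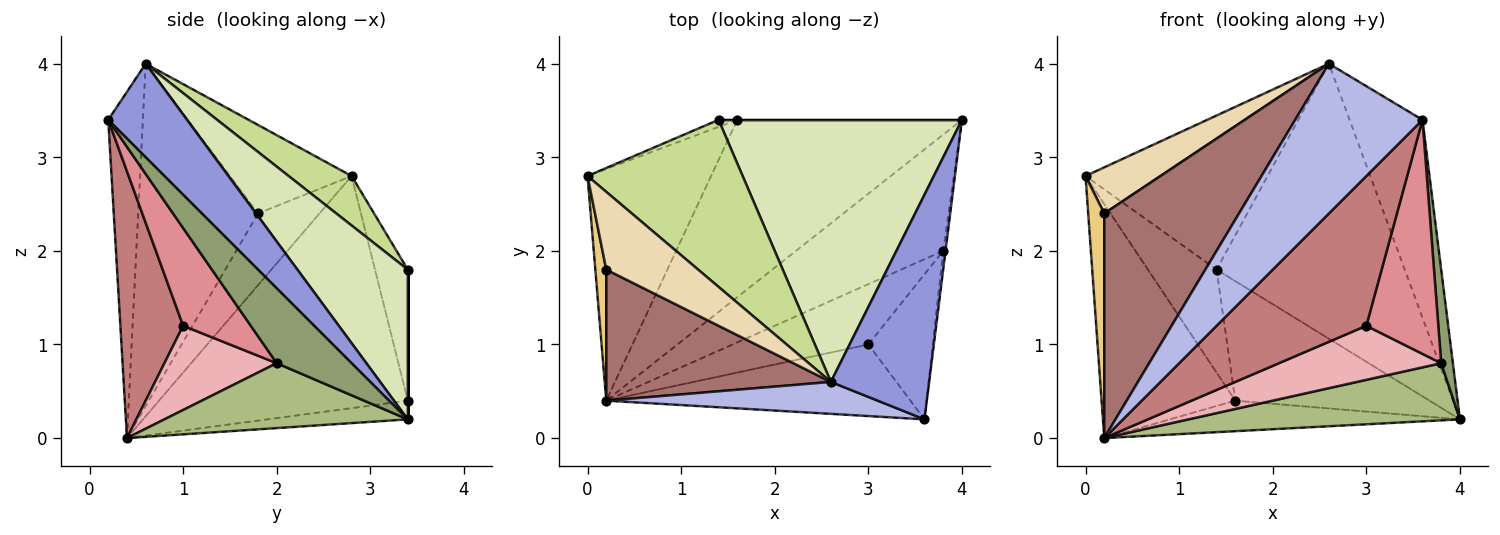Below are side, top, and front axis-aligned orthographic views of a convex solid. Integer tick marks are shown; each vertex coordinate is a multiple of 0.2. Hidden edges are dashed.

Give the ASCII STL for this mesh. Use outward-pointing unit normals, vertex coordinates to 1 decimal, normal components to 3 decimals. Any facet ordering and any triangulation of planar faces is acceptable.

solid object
 facet normal -0.797 0.429 -0.424
  outer loop
   vertex 1.6 3.4 0.4
   vertex 0.2 0.4 0.0
   vertex 0.0 2.8 2.8
  endloop
 endfacet
 facet normal -0.082 0.169 -0.982
  outer loop
   vertex 1.6 3.4 0.4
   vertex 4.0 3.4 0.2
   vertex 0.2 0.4 0.0
  endloop
 endfacet
 facet normal 0.581 0.538 0.610
  outer loop
   vertex 2.6 0.6 4.0
   vertex 3.6 0.2 3.4
   vertex 4.0 3.4 0.2
  endloop
 endfacet
 facet normal -0.257 -0.945 0.202
  outer loop
   vertex 2.6 0.6 4.0
   vertex 0.2 0.4 0.0
   vertex 3.6 0.2 3.4
  endloop
 endfacet
 facet normal 0.988 -0.154 -0.031
  outer loop
   vertex 3.8 2.0 0.8
   vertex 4.0 3.4 0.2
   vertex 3.6 0.2 3.4
  endloop
 endfacet
 facet normal 0.368 -0.410 -0.835
  outer loop
   vertex 3.8 2.0 0.8
   vertex 0.2 0.4 0.0
   vertex 4.0 3.4 0.2
  endloop
 endfacet
 facet normal 0.228 0.660 0.716
  outer loop
   vertex 1.4 3.4 1.8
   vertex 0.0 2.8 2.8
   vertex 2.6 0.6 4.0
  endloop
 endfacet
 facet normal 0.391 0.666 0.635
  outer loop
   vertex 1.4 3.4 1.8
   vertex 2.6 0.6 4.0
   vertex 4.0 3.4 0.2
  endloop
 endfacet
 facet normal -0.430 0.901 -0.061
  outer loop
   vertex 1.4 3.4 1.8
   vertex 1.6 3.4 0.4
   vertex 0.0 2.8 2.8
  endloop
 endfacet
 facet normal 0.000 1.000 0.000
  outer loop
   vertex 1.4 3.4 1.8
   vertex 4.0 3.4 0.2
   vertex 1.6 3.4 0.4
  endloop
 endfacet
 facet normal -0.957 -0.250 0.146
  outer loop
   vertex 0.2 1.8 2.4
   vertex 0.0 2.8 2.8
   vertex 0.2 0.4 0.0
  endloop
 endfacet
 facet normal -0.638 -0.393 0.662
  outer loop
   vertex 0.2 1.8 2.4
   vertex 2.6 0.6 4.0
   vertex 0.0 2.8 2.8
  endloop
 endfacet
 facet normal -0.609 -0.685 0.400
  outer loop
   vertex 0.2 1.8 2.4
   vertex 0.2 0.4 0.0
   vertex 2.6 0.6 4.0
  endloop
 endfacet
 facet normal 0.354 -0.844 -0.403
  outer loop
   vertex 3.0 1.0 1.2
   vertex 3.6 0.2 3.4
   vertex 0.2 0.4 0.0
  endloop
 endfacet
 facet normal 0.624 -0.664 -0.412
  outer loop
   vertex 3.0 1.0 1.2
   vertex 3.8 2.0 0.8
   vertex 3.6 0.2 3.4
  endloop
 endfacet
 facet normal 0.420 -0.606 -0.676
  outer loop
   vertex 3.0 1.0 1.2
   vertex 0.2 0.4 0.0
   vertex 3.8 2.0 0.8
  endloop
 endfacet
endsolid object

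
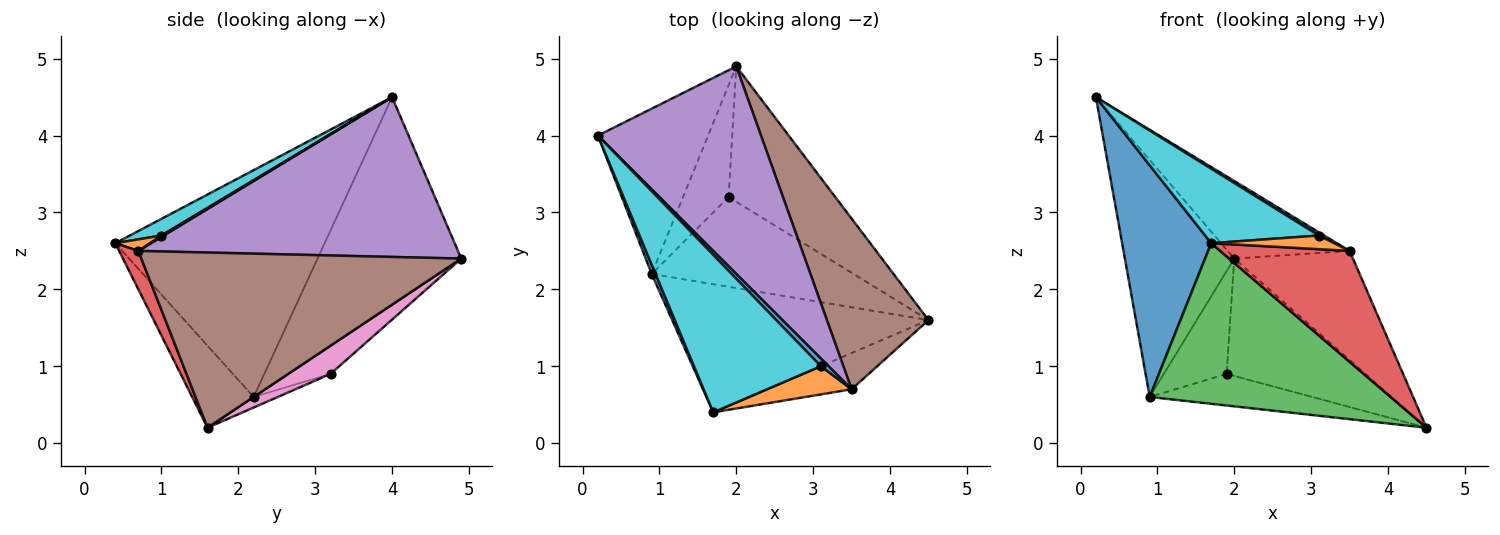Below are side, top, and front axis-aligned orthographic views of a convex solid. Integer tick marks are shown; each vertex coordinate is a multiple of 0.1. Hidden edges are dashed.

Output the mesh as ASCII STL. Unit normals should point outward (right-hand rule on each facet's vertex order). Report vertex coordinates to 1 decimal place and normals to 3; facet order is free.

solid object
 facet normal -0.920 -0.392 0.016
  outer loop
   vertex 0.9 2.2 0.6
   vertex 1.7 0.4 2.6
   vertex 0.2 4.0 4.5
  endloop
 endfacet
 facet normal -0.733 0.558 -0.389
  outer loop
   vertex 0.9 2.2 0.6
   vertex 0.2 4.0 4.5
   vertex 2.0 4.9 2.4
  endloop
 endfacet
 facet normal -0.196 -0.767 -0.612
  outer loop
   vertex 0.9 2.2 0.6
   vertex 4.5 1.6 0.2
   vertex 1.7 0.4 2.6
  endloop
 endfacet
 facet normal 0.140 -0.941 -0.308
  outer loop
   vertex 3.5 0.7 2.5
   vertex 1.7 0.4 2.6
   vertex 4.5 1.6 0.2
  endloop
 endfacet
 facet normal 0.676 0.258 0.690
  outer loop
   vertex 3.5 0.7 2.5
   vertex 2.0 4.9 2.4
   vertex 0.2 4.0 4.5
  endloop
 endfacet
 facet normal 0.824 0.306 0.478
  outer loop
   vertex 3.5 0.7 2.5
   vertex 4.5 1.6 0.2
   vertex 2.0 4.9 2.4
  endloop
 endfacet
 facet normal 0.196 0.642 -0.741
  outer loop
   vertex 1.9 3.2 0.9
   vertex 2.0 4.9 2.4
   vertex 4.5 1.6 0.2
  endloop
 endfacet
 facet normal -0.049 0.332 -0.942
  outer loop
   vertex 1.9 3.2 0.9
   vertex 4.5 1.6 0.2
   vertex 0.9 2.2 0.6
  endloop
 endfacet
 facet normal -0.415 0.616 -0.670
  outer loop
   vertex 1.9 3.2 0.9
   vertex 0.9 2.2 0.6
   vertex 2.0 4.9 2.4
  endloop
 endfacet
 facet normal 0.118 -0.425 0.898
  outer loop
   vertex 3.1 1.0 2.7
   vertex 0.2 4.0 4.5
   vertex 1.7 0.4 2.6
  endloop
 endfacet
 facet normal 0.165 -0.385 0.908
  outer loop
   vertex 3.1 1.0 2.7
   vertex 3.5 0.7 2.5
   vertex 0.2 4.0 4.5
  endloop
 endfacet
 facet normal 0.122 -0.433 0.893
  outer loop
   vertex 3.1 1.0 2.7
   vertex 1.7 0.4 2.6
   vertex 3.5 0.7 2.5
  endloop
 endfacet
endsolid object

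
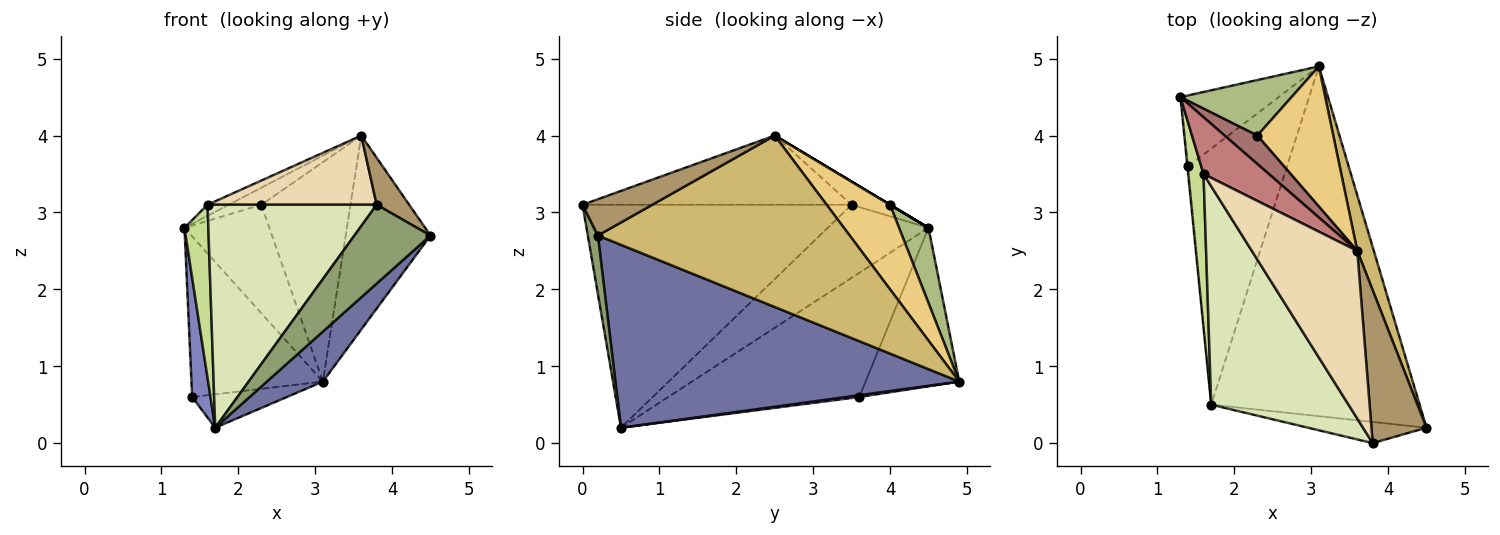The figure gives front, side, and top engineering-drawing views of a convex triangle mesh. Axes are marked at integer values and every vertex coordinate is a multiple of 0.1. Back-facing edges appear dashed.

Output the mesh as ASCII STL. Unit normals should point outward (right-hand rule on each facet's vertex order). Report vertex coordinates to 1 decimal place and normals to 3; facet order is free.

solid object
 facet normal 0.656 -0.107 -0.747
  outer loop
   vertex 3.1 4.9 0.8
   vertex 4.5 0.2 2.7
   vertex 1.7 0.5 0.2
  endloop
 endfacet
 facet normal -0.995 -0.096 -0.006
  outer loop
   vertex 1.4 3.6 0.6
   vertex 1.7 0.5 0.2
   vertex 1.3 4.5 2.8
  endloop
 endfacet
 facet normal -0.546 0.766 -0.338
  outer loop
   vertex 1.4 3.6 0.6
   vertex 1.3 4.5 2.8
   vertex 3.1 4.9 0.8
  endloop
 endfacet
 facet normal 0.018 0.130 -0.991
  outer loop
   vertex 1.4 3.6 0.6
   vertex 3.1 4.9 0.8
   vertex 1.7 0.5 0.2
  endloop
 endfacet
 facet normal 0.127 -0.958 -0.257
  outer loop
   vertex 3.8 0.0 3.1
   vertex 1.7 0.5 0.2
   vertex 4.5 0.2 2.7
  endloop
 endfacet
 facet normal 0.295 0.851 0.435
  outer loop
   vertex 2.3 4.0 3.1
   vertex 3.1 4.9 0.8
   vertex 1.3 4.5 2.8
  endloop
 endfacet
 facet normal -0.953 -0.226 0.201
  outer loop
   vertex 1.6 3.5 3.1
   vertex 1.3 4.5 2.8
   vertex 1.7 0.5 0.2
  endloop
 endfacet
 facet normal -0.751 -0.472 0.462
  outer loop
   vertex 1.6 3.5 3.1
   vertex 1.7 0.5 0.2
   vertex 3.8 0.0 3.1
  endloop
 endfacet
 facet normal 0.533 -0.248 0.809
  outer loop
   vertex 3.6 2.5 4.0
   vertex 3.8 0.0 3.1
   vertex 4.5 0.2 2.7
  endloop
 endfacet
 facet normal 0.944 0.318 0.091
  outer loop
   vertex 3.6 2.5 4.0
   vertex 4.5 0.2 2.7
   vertex 3.1 4.9 0.8
  endloop
 endfacet
 facet normal 0.514 0.723 0.462
  outer loop
   vertex 3.6 2.5 4.0
   vertex 3.1 4.9 0.8
   vertex 2.3 4.0 3.1
  endloop
 endfacet
 facet normal -0.519 -0.326 0.790
  outer loop
   vertex 3.6 2.5 4.0
   vertex 1.6 3.5 3.1
   vertex 3.8 0.0 3.1
  endloop
 endfacet
 facet normal 0.000 0.514 0.857
  outer loop
   vertex 3.6 2.5 4.0
   vertex 2.3 4.0 3.1
   vertex 1.3 4.5 2.8
  endloop
 endfacet
 facet normal -0.327 0.180 0.928
  outer loop
   vertex 3.6 2.5 4.0
   vertex 1.3 4.5 2.8
   vertex 1.6 3.5 3.1
  endloop
 endfacet
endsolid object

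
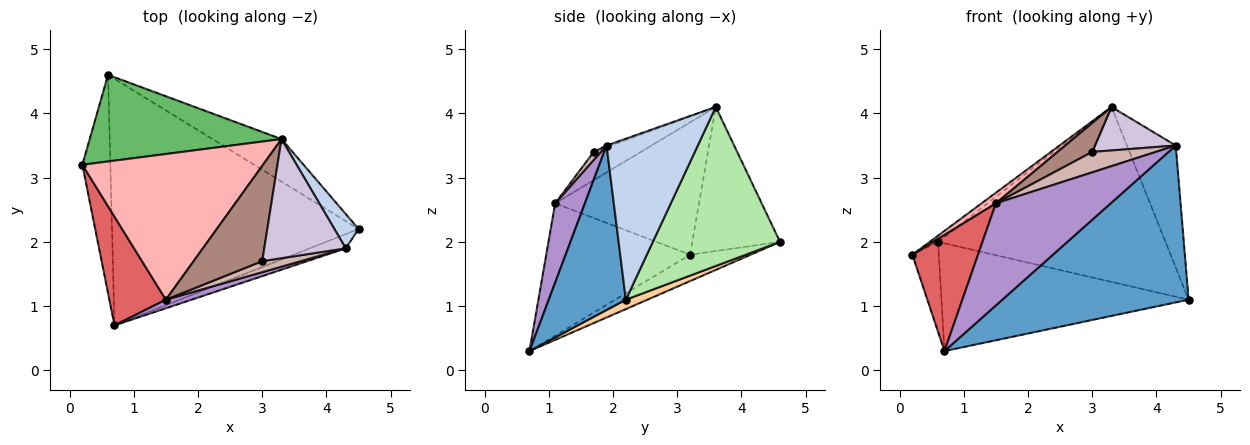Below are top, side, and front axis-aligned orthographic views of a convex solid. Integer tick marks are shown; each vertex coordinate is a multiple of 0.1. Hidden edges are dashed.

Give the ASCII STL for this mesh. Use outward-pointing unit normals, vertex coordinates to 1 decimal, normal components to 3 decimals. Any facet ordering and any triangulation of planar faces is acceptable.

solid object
 facet normal 0.381 -0.921 -0.083
  outer loop
   vertex 4.3 1.9 3.5
   vertex 0.7 0.7 0.3
   vertex 4.5 2.2 1.1
  endloop
 endfacet
 facet normal 0.874 0.468 0.131
  outer loop
   vertex 4.3 1.9 3.5
   vertex 4.5 2.2 1.1
   vertex 3.3 3.6 4.1
  endloop
 endfacet
 facet normal -0.656 0.287 -0.698
  outer loop
   vertex 0.6 4.6 2.0
   vertex 0.7 0.7 0.3
   vertex 0.2 3.2 1.8
  endloop
 endfacet
 facet normal 0.035 0.400 -0.916
  outer loop
   vertex 0.6 4.6 2.0
   vertex 4.5 2.2 1.1
   vertex 0.7 0.7 0.3
  endloop
 endfacet
 facet normal -0.600 0.057 0.798
  outer loop
   vertex 0.6 4.6 2.0
   vertex 0.2 3.2 1.8
   vertex 3.3 3.6 4.1
  endloop
 endfacet
 facet normal 0.478 0.854 -0.207
  outer loop
   vertex 0.6 4.6 2.0
   vertex 3.3 3.6 4.1
   vertex 4.5 2.2 1.1
  endloop
 endfacet
 facet normal -0.848 -0.387 0.362
  outer loop
   vertex 1.5 1.1 2.6
   vertex 0.2 3.2 1.8
   vertex 0.7 0.7 0.3
  endloop
 endfacet
 facet normal -0.590 -0.058 0.805
  outer loop
   vertex 1.5 1.1 2.6
   vertex 3.3 3.6 4.1
   vertex 0.2 3.2 1.8
  endloop
 endfacet
 facet normal 0.250 -0.965 0.081
  outer loop
   vertex 1.5 1.1 2.6
   vertex 0.7 0.7 0.3
   vertex 4.3 1.9 3.5
  endloop
 endfacet
 facet normal -0.019 -0.343 0.939
  outer loop
   vertex 3.0 1.7 3.4
   vertex 4.3 1.9 3.5
   vertex 3.3 3.6 4.1
  endloop
 endfacet
 facet normal -0.367 -0.270 0.890
  outer loop
   vertex 3.0 1.7 3.4
   vertex 3.3 3.6 4.1
   vertex 1.5 1.1 2.6
  endloop
 endfacet
 facet normal 0.098 -0.876 0.472
  outer loop
   vertex 3.0 1.7 3.4
   vertex 1.5 1.1 2.6
   vertex 4.3 1.9 3.5
  endloop
 endfacet
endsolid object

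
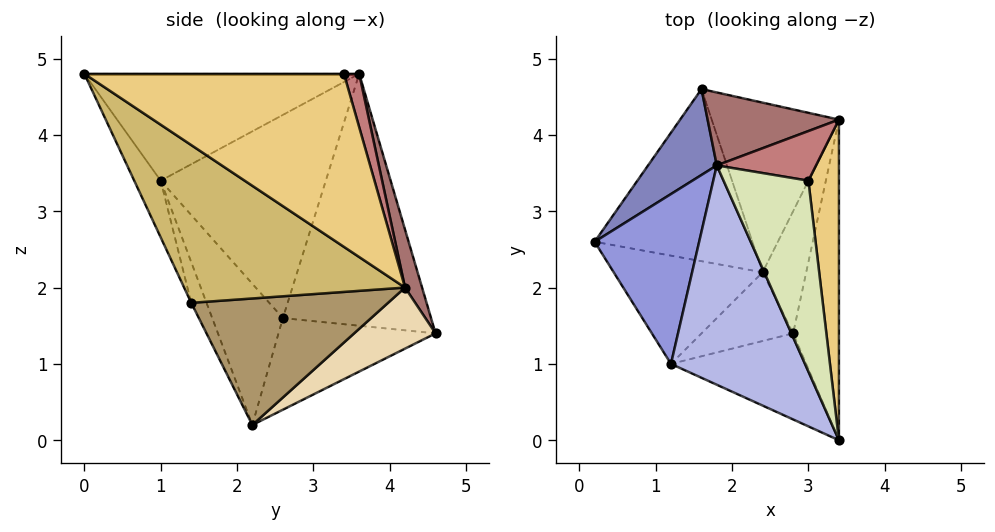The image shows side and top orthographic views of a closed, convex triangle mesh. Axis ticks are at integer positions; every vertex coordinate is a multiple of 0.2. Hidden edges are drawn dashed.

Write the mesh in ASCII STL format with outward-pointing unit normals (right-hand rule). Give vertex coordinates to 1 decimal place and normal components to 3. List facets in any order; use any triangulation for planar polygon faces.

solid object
 facet normal -0.485 0.256 -0.836
  outer loop
   vertex 2.4 2.2 0.2
   vertex 0.2 2.6 1.6
   vertex 1.6 4.6 1.4
  endloop
 endfacet
 facet normal -0.790 0.574 0.215
  outer loop
   vertex 1.8 3.6 4.8
   vertex 1.6 4.6 1.4
   vertex 0.2 2.6 1.6
  endloop
 endfacet
 facet normal -0.888 -0.041 0.457
  outer loop
   vertex 1.2 1.0 3.4
   vertex 1.8 3.6 4.8
   vertex 0.2 2.6 1.6
  endloop
 endfacet
 facet normal -0.601 -0.267 0.753
  outer loop
   vertex 1.2 1.0 3.4
   vertex 3.4 0.0 4.8
   vertex 1.8 3.6 4.8
  endloop
 endfacet
 facet normal -0.164 -0.906 -0.390
  outer loop
   vertex 1.2 1.0 3.4
   vertex 2.8 1.4 1.8
   vertex 3.4 0.0 4.8
  endloop
 endfacet
 facet normal -0.431 -0.780 -0.454
  outer loop
   vertex 1.2 1.0 3.4
   vertex 0.2 2.6 1.6
   vertex 2.4 2.2 0.2
  endloop
 endfacet
 facet normal -0.179 -0.897 -0.404
  outer loop
   vertex 1.2 1.0 3.4
   vertex 2.4 2.2 0.2
   vertex 2.8 1.4 1.8
  endloop
 endfacet
 facet normal 0.000 0.000 1.000
  outer loop
   vertex 3.0 3.4 4.8
   vertex 1.8 3.6 4.8
   vertex 3.4 0.0 4.8
  endloop
 endfacet
 facet normal 0.931 -0.176 -0.321
  outer loop
   vertex 3.4 4.2 2.0
   vertex 2.8 1.4 1.8
   vertex 2.4 2.2 0.2
  endloop
 endfacet
 facet normal 0.944 -0.183 -0.274
  outer loop
   vertex 3.4 4.2 2.0
   vertex 3.4 0.0 4.8
   vertex 2.8 1.4 1.8
  endloop
 endfacet
 facet normal 0.978 0.115 0.173
  outer loop
   vertex 3.4 4.2 2.0
   vertex 3.0 3.4 4.8
   vertex 3.4 0.0 4.8
  endloop
 endfacet
 facet normal 0.372 0.511 -0.775
  outer loop
   vertex 3.4 4.2 2.0
   vertex 2.4 2.2 0.2
   vertex 1.6 4.6 1.4
  endloop
 endfacet
 facet normal 0.121 0.954 0.274
  outer loop
   vertex 3.4 4.2 2.0
   vertex 1.6 4.6 1.4
   vertex 1.8 3.6 4.8
  endloop
 endfacet
 facet normal 0.157 0.943 0.292
  outer loop
   vertex 3.4 4.2 2.0
   vertex 1.8 3.6 4.8
   vertex 3.0 3.4 4.8
  endloop
 endfacet
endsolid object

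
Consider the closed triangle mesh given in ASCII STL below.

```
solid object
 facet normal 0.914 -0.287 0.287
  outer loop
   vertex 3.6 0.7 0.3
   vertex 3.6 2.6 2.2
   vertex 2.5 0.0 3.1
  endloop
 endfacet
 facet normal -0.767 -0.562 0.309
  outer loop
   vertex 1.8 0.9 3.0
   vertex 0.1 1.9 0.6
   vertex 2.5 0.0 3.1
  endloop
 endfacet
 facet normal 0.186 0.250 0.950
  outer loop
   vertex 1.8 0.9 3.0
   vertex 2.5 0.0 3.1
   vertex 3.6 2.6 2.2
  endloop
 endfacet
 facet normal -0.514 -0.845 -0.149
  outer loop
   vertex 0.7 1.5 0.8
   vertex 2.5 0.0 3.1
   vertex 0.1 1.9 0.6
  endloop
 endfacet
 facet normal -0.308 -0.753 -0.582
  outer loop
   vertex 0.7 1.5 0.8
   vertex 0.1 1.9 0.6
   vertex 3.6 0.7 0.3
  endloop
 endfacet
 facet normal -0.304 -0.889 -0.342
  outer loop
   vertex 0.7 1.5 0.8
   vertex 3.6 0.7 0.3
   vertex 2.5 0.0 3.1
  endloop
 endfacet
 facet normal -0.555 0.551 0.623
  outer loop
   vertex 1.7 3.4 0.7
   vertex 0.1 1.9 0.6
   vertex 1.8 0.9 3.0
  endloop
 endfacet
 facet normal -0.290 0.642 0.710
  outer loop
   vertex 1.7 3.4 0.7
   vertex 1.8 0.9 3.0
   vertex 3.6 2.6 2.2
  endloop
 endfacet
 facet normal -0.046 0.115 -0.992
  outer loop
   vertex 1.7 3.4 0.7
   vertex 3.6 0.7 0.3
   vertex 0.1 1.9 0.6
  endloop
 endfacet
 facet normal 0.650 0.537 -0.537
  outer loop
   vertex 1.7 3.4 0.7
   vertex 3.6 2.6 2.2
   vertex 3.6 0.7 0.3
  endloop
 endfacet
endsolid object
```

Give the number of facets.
10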